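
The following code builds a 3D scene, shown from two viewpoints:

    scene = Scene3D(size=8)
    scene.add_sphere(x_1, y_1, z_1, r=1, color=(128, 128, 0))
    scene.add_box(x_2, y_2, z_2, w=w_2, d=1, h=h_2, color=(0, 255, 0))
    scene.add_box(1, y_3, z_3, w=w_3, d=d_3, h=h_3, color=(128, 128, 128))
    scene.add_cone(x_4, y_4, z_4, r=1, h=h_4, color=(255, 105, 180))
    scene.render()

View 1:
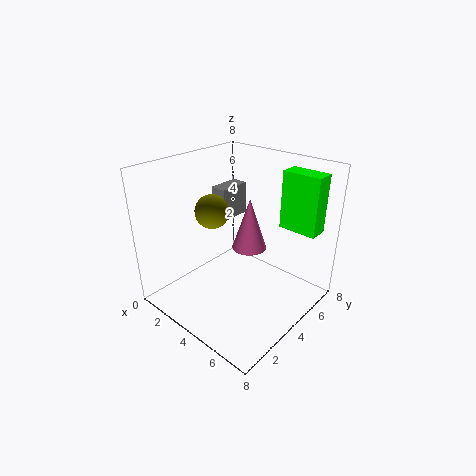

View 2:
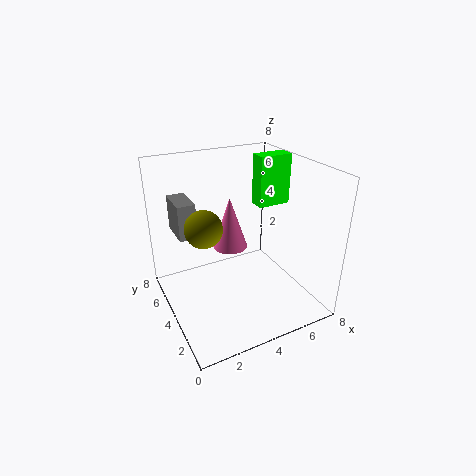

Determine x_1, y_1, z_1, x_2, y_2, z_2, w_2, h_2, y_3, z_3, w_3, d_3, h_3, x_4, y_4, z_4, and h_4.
x_1 = 2; y_1 = 4; z_1 = 5; x_2 = 6; y_2 = 5; z_2 = 5; w_2 = 2; h_2 = 3; y_3 = 5; z_3 = 4; w_3 = 1; d_3 = 2; h_3 = 2; x_4 = 4; y_4 = 5; z_4 = 3; h_4 = 3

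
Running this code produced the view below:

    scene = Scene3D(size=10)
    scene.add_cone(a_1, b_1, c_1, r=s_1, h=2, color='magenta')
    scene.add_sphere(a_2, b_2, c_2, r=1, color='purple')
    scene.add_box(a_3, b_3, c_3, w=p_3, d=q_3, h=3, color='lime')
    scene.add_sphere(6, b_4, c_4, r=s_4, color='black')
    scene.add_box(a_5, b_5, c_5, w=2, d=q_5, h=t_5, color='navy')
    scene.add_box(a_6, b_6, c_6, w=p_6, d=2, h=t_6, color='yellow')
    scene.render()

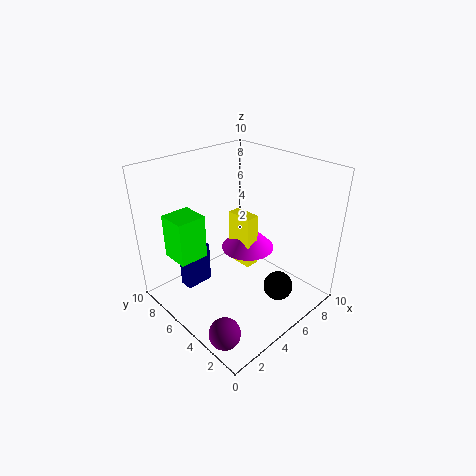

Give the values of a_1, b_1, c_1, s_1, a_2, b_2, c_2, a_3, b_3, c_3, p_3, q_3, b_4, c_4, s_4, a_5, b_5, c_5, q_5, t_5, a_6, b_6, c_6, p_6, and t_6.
a_1 = 7; b_1 = 6; c_1 = 3; s_1 = 2; a_2 = 1; b_2 = 2; c_2 = 1; a_3 = 1; b_3 = 6; c_3 = 4; p_3 = 2; q_3 = 2; b_4 = 2; c_4 = 2; s_4 = 1; a_5 = 2; b_5 = 7; c_5 = 1; q_5 = 1; t_5 = 3; a_6 = 6; b_6 = 5; c_6 = 2; p_6 = 1; t_6 = 4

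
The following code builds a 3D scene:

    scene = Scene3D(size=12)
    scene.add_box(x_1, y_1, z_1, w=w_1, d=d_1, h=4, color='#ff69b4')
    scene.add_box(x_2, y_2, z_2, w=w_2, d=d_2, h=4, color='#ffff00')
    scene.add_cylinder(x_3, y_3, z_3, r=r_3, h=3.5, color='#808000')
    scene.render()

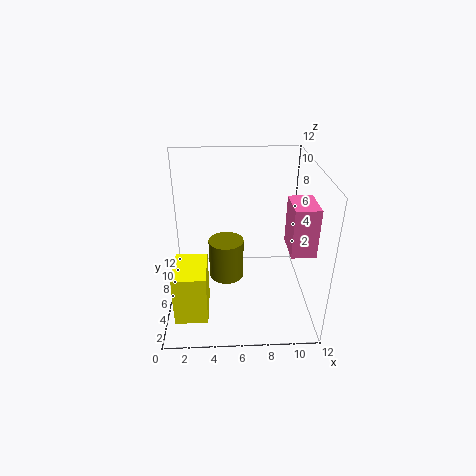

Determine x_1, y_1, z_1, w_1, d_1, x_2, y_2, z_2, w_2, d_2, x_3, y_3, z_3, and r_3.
x_1 = 10; y_1 = 3.5; z_1 = 5.5; w_1 = 2; d_1 = 3; x_2 = 1; y_2 = 1; z_2 = 1.5; w_2 = 2.5; d_2 = 3.5; x_3 = 5; y_3 = 6.5; z_3 = 2; r_3 = 1.5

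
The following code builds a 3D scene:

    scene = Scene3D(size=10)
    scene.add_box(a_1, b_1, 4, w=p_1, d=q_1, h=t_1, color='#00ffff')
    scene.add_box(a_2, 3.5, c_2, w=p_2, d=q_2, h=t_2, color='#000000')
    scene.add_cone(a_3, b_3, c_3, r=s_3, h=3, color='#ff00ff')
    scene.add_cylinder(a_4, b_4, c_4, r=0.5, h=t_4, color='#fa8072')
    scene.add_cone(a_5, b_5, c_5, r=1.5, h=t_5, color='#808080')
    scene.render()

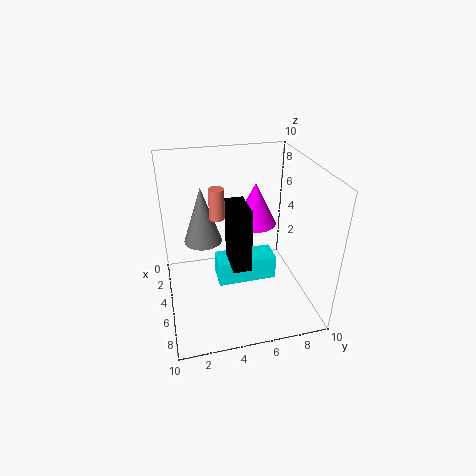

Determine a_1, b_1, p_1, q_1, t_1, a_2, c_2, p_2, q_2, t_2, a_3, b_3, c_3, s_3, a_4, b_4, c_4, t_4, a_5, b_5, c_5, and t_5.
a_1 = 7, b_1 = 3, p_1 = 1.5, q_1 = 3.5, t_1 = 1.5, a_2 = 8, c_2 = 6, p_2 = 2, q_2 = 1, t_2 = 3.5, a_3 = 4, b_3 = 6.5, c_3 = 5.5, s_3 = 1.5, a_4 = 5.5, b_4 = 3.5, c_4 = 7, t_4 = 2, a_5 = 1.5, b_5 = 3, c_5 = 3, t_5 = 4.5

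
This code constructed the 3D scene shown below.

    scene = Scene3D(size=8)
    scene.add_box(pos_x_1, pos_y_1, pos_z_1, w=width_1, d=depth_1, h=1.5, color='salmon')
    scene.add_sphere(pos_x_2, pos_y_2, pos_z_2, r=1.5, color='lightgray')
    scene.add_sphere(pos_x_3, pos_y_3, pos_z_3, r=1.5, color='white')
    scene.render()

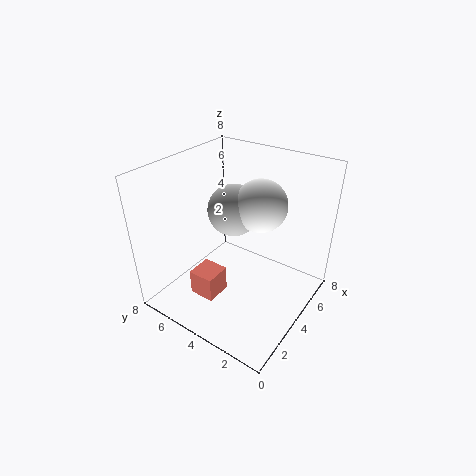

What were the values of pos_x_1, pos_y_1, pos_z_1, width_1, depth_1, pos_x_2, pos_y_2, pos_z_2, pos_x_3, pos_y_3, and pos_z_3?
pos_x_1 = 2; pos_y_1 = 4.5; pos_z_1 = 0.5; width_1 = 1.5; depth_1 = 1.5; pos_x_2 = 5; pos_y_2 = 5; pos_z_2 = 5; pos_x_3 = 5.5; pos_y_3 = 3.5; pos_z_3 = 5.5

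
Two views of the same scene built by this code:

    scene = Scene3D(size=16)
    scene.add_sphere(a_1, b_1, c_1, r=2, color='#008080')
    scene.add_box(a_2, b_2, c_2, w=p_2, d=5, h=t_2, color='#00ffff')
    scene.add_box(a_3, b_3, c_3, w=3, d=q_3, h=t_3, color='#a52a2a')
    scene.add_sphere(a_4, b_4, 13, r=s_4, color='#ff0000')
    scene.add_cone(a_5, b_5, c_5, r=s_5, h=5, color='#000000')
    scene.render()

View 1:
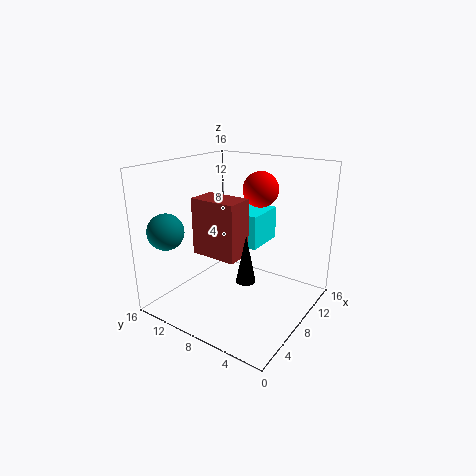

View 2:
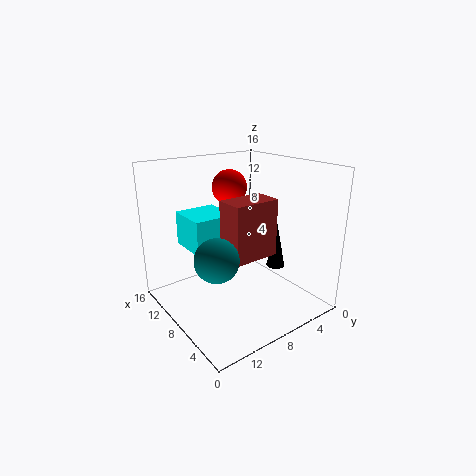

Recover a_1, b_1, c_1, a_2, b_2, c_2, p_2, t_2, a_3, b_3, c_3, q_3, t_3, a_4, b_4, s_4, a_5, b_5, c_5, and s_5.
a_1 = 3
b_1 = 14
c_1 = 9
a_2 = 10
b_2 = 7
c_2 = 6
p_2 = 5
t_2 = 4
a_3 = 4
b_3 = 6
c_3 = 7
q_3 = 5
t_3 = 6
a_4 = 11
b_4 = 7
s_4 = 2
a_5 = 5
b_5 = 5
c_5 = 5
s_5 = 1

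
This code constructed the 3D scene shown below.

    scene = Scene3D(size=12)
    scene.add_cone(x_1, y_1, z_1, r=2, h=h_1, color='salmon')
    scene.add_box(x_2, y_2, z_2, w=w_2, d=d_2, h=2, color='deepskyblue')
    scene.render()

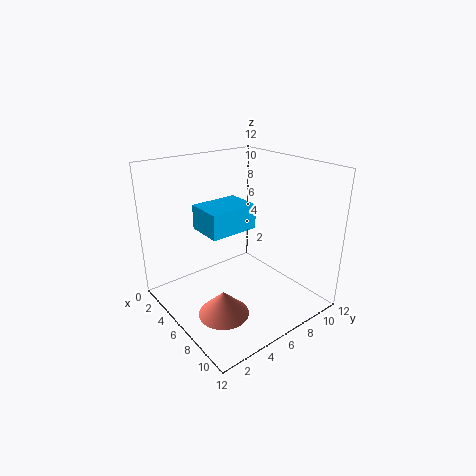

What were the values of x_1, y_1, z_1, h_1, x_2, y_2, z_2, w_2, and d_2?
x_1 = 8, y_1 = 3, z_1 = 1, h_1 = 2, x_2 = 4, y_2 = 3, z_2 = 7, w_2 = 3, d_2 = 4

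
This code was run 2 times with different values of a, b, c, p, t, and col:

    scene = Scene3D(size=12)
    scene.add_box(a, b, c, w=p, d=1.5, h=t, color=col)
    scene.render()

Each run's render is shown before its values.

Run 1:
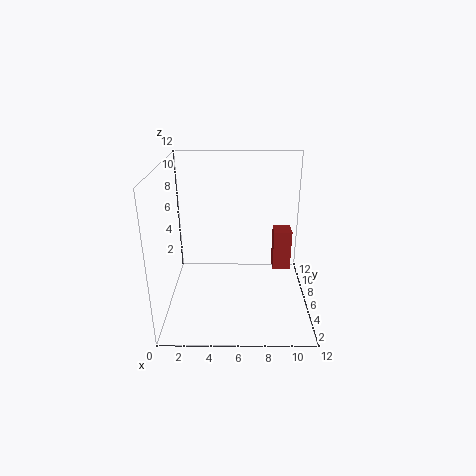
a = 9, b = 6, c = 3, p = 1.5, t = 3.5, col = 'brown'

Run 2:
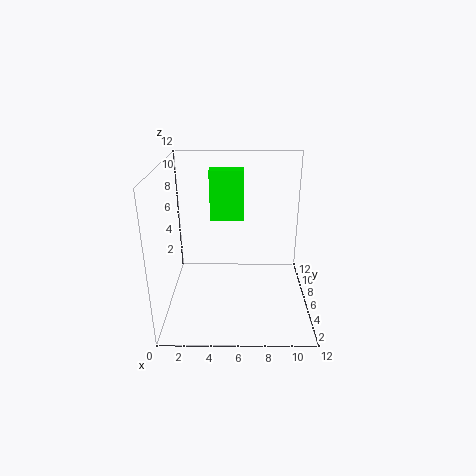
a = 3.5, b = 8.5, c = 6.5, p = 3, t = 4.5, col = 'lime'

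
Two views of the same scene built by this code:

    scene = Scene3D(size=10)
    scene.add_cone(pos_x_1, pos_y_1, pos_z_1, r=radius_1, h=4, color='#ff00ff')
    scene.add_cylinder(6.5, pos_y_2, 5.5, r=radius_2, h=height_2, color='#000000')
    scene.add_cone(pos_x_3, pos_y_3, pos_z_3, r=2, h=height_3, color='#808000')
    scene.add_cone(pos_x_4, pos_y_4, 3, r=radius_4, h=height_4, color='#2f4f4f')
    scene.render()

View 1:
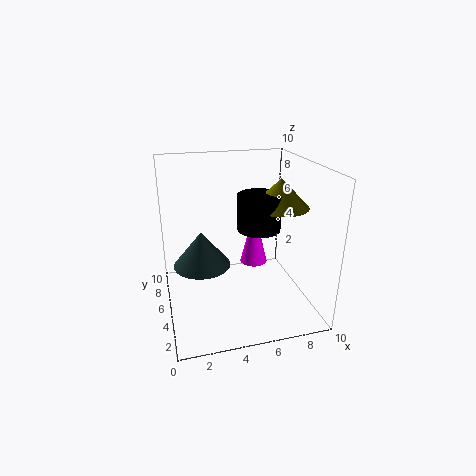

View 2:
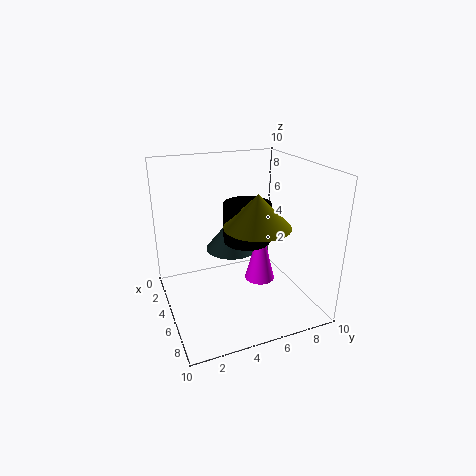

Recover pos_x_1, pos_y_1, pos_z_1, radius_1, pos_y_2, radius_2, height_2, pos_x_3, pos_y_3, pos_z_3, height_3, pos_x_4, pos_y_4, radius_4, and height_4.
pos_x_1 = 6.5, pos_y_1 = 6, pos_z_1 = 2.5, radius_1 = 1, pos_y_2 = 5, radius_2 = 1.5, height_2 = 2.5, pos_x_3 = 8, pos_y_3 = 5, pos_z_3 = 7, height_3 = 2, pos_x_4 = 2.5, pos_y_4 = 5.5, radius_4 = 2, height_4 = 2.5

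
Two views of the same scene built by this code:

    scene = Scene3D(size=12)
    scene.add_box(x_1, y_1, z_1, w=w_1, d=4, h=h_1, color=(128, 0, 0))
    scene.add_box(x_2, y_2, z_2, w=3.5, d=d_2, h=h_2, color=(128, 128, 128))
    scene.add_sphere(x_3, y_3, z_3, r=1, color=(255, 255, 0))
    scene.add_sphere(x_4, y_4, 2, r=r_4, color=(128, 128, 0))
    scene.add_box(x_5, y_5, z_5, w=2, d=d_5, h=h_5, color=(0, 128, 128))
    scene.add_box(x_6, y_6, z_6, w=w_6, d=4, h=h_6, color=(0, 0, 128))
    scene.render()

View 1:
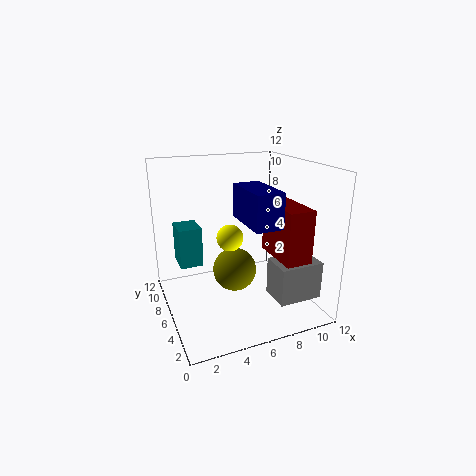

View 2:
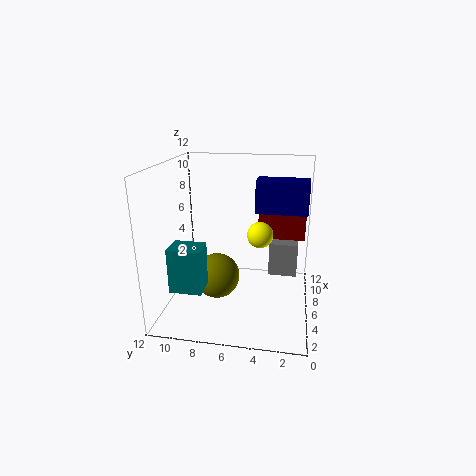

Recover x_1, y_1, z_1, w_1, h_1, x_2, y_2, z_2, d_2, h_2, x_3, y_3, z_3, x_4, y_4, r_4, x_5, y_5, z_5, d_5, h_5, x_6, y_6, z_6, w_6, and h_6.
x_1 = 7.5
y_1 = 0.5
z_1 = 5.5
w_1 = 2
h_1 = 4
x_2 = 7.5
y_2 = 1
z_2 = 2
d_2 = 2.5
h_2 = 3
x_3 = 4.5
y_3 = 4
z_3 = 7
x_4 = 6.5
y_4 = 8
r_4 = 2
x_5 = 1.5
y_5 = 8
z_5 = 3
d_5 = 2.5
h_5 = 3.5
x_6 = 5
y_6 = 0.5
z_6 = 8.5
w_6 = 2
h_6 = 2.5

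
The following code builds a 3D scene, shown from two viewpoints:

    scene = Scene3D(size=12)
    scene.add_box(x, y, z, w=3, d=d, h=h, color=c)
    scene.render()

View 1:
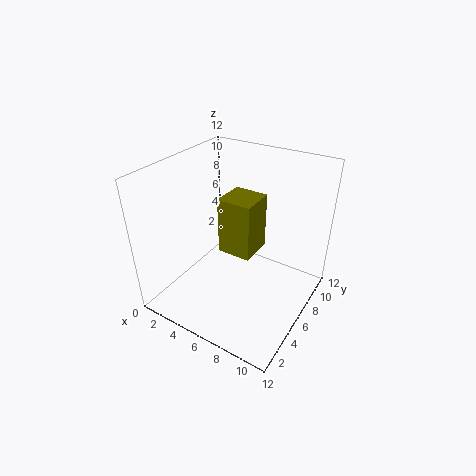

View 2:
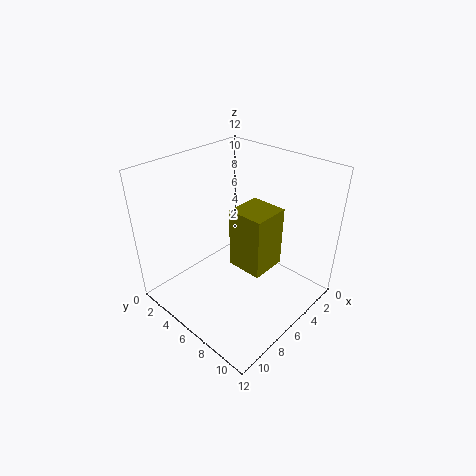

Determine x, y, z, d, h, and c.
x = 4, y = 6, z = 4, d = 3, h = 5, c = 'olive'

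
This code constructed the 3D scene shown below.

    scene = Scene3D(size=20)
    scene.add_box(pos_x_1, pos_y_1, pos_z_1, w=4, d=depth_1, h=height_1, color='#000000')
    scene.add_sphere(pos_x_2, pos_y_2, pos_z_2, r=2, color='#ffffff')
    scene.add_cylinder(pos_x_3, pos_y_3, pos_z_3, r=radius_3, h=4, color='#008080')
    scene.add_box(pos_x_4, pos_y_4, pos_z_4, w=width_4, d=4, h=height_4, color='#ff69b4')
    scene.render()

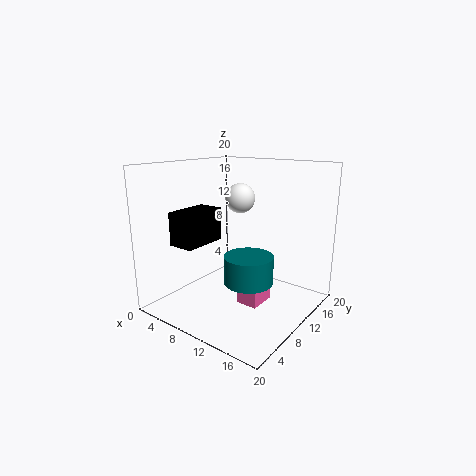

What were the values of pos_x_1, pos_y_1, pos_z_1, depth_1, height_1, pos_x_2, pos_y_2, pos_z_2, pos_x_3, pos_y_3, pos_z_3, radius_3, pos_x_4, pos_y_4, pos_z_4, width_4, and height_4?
pos_x_1 = 0.5; pos_y_1 = 6; pos_z_1 = 8; depth_1 = 7; height_1 = 5; pos_x_2 = 10; pos_y_2 = 10.5; pos_z_2 = 15.5; pos_x_3 = 11.5; pos_y_3 = 10.5; pos_z_3 = 3.5; radius_3 = 3.5; pos_x_4 = 11; pos_y_4 = 8.5; pos_z_4 = 1; width_4 = 3; height_4 = 3.5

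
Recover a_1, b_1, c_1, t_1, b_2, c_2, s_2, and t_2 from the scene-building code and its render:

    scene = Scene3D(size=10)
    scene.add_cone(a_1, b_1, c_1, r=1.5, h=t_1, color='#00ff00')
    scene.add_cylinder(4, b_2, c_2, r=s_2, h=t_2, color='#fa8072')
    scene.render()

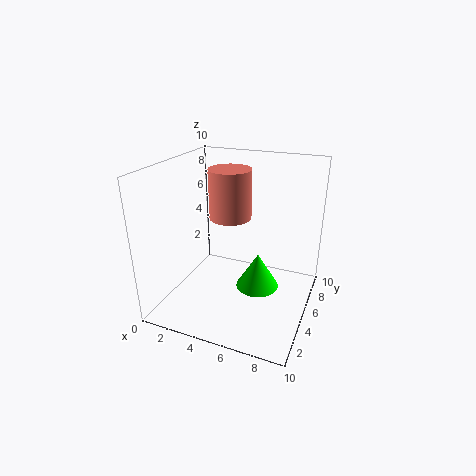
a_1 = 6.5
b_1 = 5
c_1 = 1.5
t_1 = 2.5
b_2 = 6
c_2 = 6
s_2 = 1.5
t_2 = 3.5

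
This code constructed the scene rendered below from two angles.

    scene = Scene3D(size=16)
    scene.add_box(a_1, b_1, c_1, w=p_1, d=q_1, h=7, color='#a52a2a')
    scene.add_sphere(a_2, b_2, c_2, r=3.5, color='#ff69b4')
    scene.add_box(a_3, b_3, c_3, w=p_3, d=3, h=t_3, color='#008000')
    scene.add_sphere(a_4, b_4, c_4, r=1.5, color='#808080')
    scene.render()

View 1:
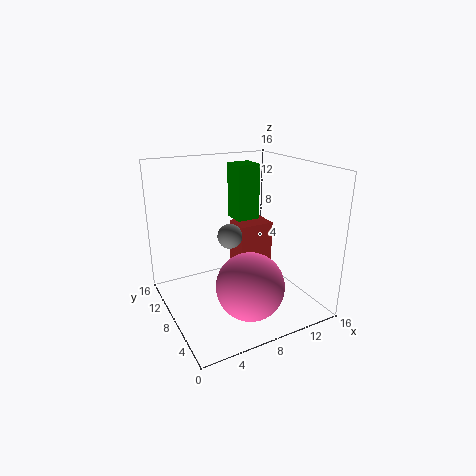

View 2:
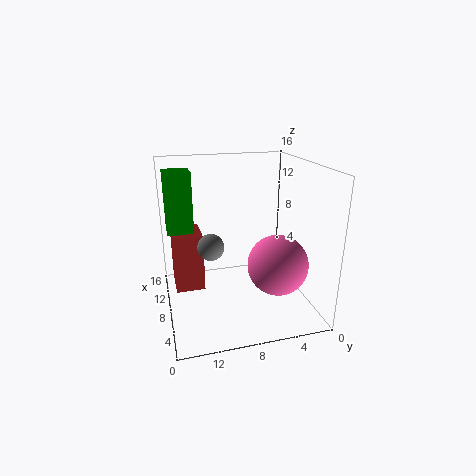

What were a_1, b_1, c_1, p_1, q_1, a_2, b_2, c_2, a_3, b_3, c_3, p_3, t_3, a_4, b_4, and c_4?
a_1 = 10.5, b_1 = 11.5, c_1 = 0.5, p_1 = 4.5, q_1 = 3.5, a_2 = 7, b_2 = 3.5, c_2 = 4.5, a_3 = 10.5, b_3 = 12.5, c_3 = 8, p_3 = 3, t_3 = 7, a_4 = 8.5, b_4 = 11, c_4 = 7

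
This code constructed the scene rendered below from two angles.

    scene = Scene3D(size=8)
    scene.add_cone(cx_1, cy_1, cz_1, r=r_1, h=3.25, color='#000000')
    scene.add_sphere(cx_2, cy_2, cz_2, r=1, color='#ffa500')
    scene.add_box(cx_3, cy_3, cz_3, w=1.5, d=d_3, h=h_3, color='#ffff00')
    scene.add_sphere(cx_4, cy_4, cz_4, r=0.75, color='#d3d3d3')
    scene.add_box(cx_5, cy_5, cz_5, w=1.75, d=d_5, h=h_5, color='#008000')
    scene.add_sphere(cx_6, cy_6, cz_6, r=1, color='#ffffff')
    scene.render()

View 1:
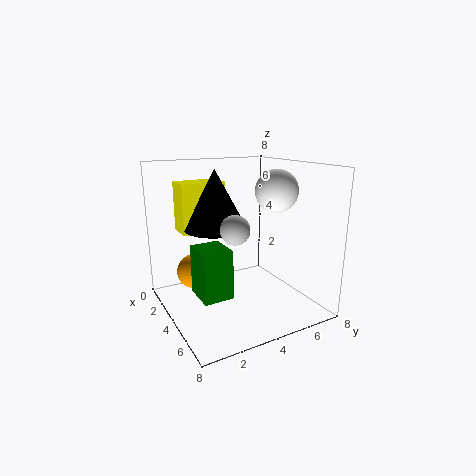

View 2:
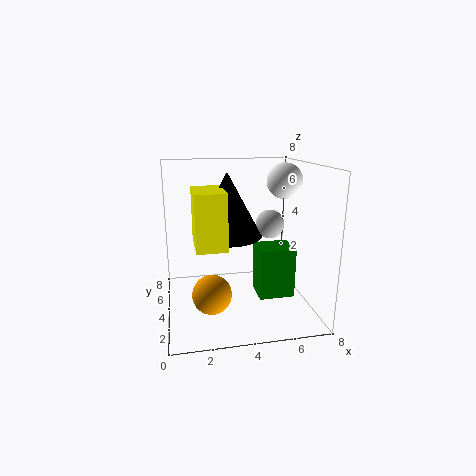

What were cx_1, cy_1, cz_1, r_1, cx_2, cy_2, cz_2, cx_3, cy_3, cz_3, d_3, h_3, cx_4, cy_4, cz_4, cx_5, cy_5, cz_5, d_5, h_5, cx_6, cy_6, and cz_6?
cx_1 = 3.25
cy_1 = 3
cz_1 = 4.5
r_1 = 1.75
cx_2 = 2.25
cy_2 = 2
cz_2 = 1.75
cx_3 = 1.5
cy_3 = 1.25
cz_3 = 4.25
d_3 = 2.5
h_3 = 2.75
cx_4 = 5.5
cy_4 = 3
cz_4 = 5
cx_5 = 4.5
cy_5 = 1
cz_5 = 1.75
d_5 = 1.5
h_5 = 2.5
cx_6 = 6.75
cy_6 = 4.5
cz_6 = 7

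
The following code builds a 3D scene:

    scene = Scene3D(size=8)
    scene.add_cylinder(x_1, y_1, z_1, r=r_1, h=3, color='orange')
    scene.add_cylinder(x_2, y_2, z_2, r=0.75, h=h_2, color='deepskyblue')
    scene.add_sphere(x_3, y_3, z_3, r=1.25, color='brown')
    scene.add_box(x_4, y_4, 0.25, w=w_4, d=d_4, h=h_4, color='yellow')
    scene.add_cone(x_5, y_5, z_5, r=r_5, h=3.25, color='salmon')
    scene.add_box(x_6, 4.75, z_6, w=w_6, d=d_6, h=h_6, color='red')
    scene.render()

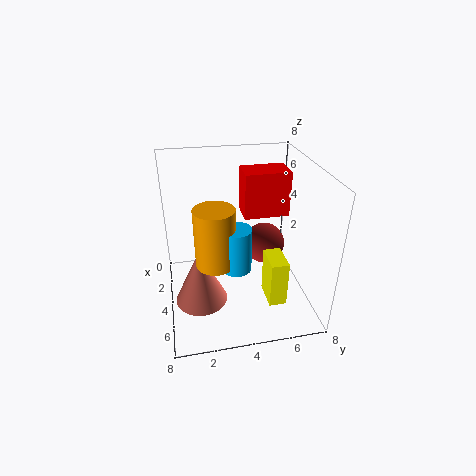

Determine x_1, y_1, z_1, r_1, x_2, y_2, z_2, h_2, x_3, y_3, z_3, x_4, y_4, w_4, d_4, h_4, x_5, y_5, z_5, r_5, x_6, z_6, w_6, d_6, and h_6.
x_1 = 5.75, y_1 = 2.5, z_1 = 3.75, r_1 = 1, x_2 = 6, y_2 = 3.5, z_2 = 3.5, h_2 = 2.25, x_3 = 2.5, y_3 = 6, z_3 = 2.5, x_4 = 4, y_4 = 5.5, w_4 = 1.75, d_4 = 1, h_4 = 2.75, x_5 = 4.25, y_5 = 1.75, z_5 = 0.25, r_5 = 1.5, x_6 = 0.75, z_6 = 4.25, w_6 = 1.75, d_6 = 2.75, h_6 = 2.75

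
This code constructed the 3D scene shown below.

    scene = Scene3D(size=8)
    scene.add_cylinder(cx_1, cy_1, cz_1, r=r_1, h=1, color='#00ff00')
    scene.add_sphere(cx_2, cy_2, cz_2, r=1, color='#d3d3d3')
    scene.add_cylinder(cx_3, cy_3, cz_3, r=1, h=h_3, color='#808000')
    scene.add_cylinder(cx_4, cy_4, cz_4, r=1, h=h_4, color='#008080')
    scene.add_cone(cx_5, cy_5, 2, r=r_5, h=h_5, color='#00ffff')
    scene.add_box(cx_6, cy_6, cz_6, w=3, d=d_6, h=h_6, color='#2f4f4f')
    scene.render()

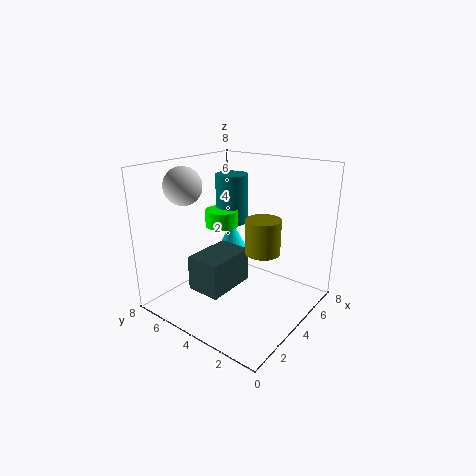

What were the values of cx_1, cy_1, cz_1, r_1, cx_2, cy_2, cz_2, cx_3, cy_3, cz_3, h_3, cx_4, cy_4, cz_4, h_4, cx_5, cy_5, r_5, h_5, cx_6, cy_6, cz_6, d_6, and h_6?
cx_1 = 5, cy_1 = 6, cz_1 = 4, r_1 = 1, cx_2 = 2, cy_2 = 6, cz_2 = 7, cx_3 = 5, cy_3 = 3, cz_3 = 3, h_3 = 2, cx_4 = 6, cy_4 = 6, cz_4 = 4, h_4 = 3, cx_5 = 6, cy_5 = 6, r_5 = 1, h_5 = 2, cx_6 = 2, cy_6 = 4, cz_6 = 1, d_6 = 2, h_6 = 2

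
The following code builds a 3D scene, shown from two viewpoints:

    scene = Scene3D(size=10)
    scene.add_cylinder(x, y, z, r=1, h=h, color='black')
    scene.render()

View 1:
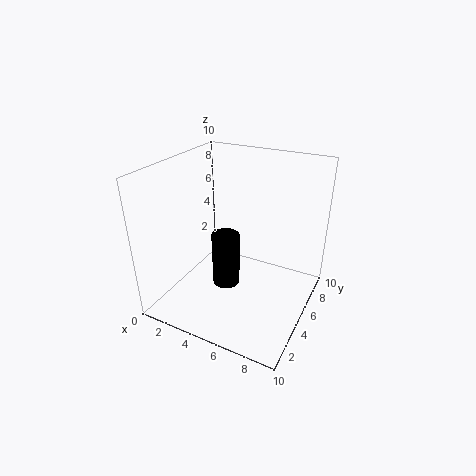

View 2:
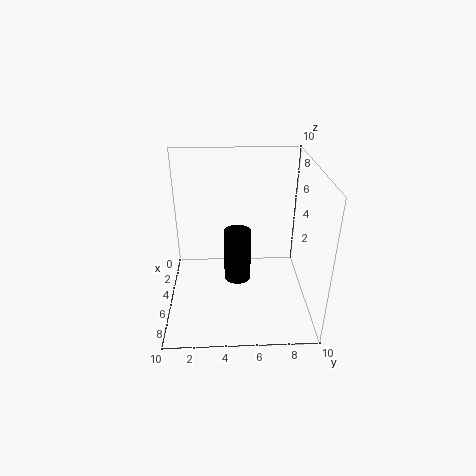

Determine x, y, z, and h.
x = 4, y = 5, z = 1, h = 4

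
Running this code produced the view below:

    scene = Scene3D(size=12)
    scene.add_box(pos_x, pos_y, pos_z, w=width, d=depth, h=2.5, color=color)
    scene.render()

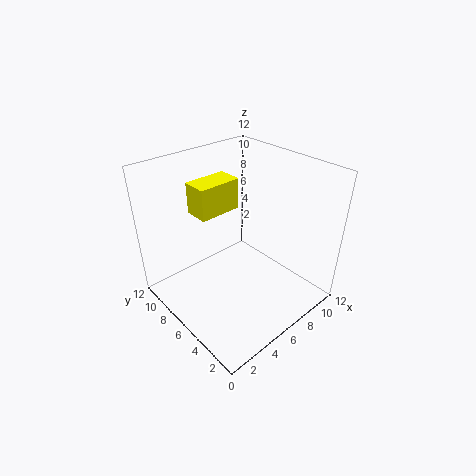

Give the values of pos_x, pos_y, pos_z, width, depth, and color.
pos_x = 3
pos_y = 6.5
pos_z = 8.5
width = 3.5
depth = 2
color = 'yellow'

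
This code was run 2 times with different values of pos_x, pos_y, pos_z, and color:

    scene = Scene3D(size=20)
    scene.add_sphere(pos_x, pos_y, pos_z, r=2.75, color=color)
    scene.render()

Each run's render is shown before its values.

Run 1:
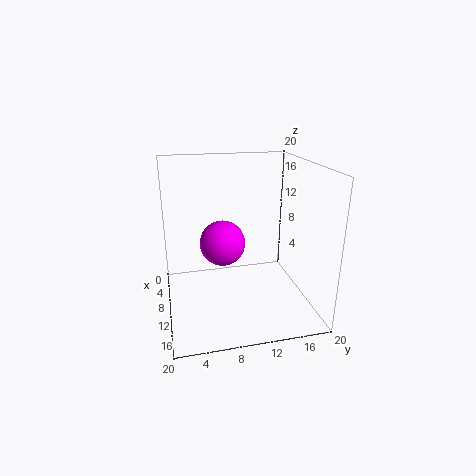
pos_x = 14.5; pos_y = 7; pos_z = 11.5; color = 'magenta'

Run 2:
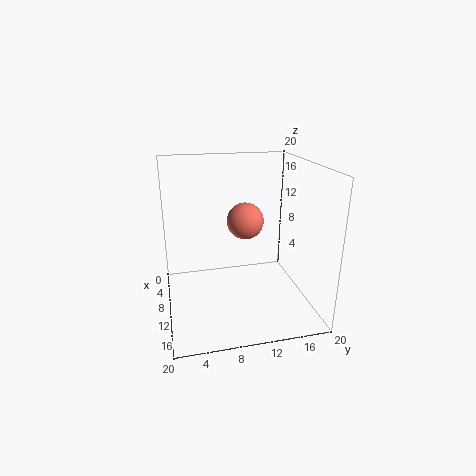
pos_x = 6.25; pos_y = 12; pos_z = 11; color = 'salmon'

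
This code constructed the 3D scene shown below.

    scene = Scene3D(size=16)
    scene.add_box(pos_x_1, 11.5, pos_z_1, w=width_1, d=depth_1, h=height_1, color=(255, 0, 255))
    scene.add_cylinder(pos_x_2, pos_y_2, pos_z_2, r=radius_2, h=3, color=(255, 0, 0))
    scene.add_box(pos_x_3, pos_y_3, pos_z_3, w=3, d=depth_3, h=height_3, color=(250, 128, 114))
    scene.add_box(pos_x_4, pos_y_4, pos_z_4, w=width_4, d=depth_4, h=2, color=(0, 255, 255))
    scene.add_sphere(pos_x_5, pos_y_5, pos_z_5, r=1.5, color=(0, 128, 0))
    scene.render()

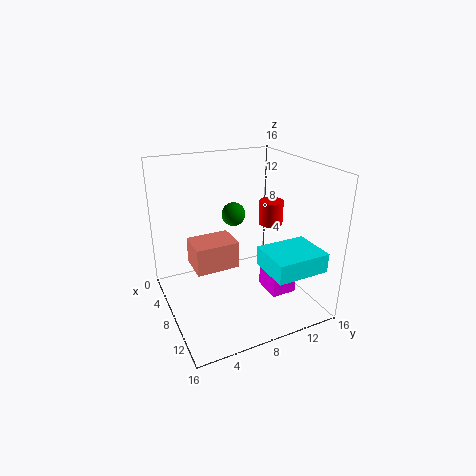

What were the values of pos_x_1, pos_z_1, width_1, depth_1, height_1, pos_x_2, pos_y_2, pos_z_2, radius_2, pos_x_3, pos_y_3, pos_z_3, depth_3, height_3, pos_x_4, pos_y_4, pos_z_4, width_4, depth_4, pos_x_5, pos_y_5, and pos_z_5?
pos_x_1 = 7
pos_z_1 = 0.5
width_1 = 3.5
depth_1 = 3
height_1 = 3
pos_x_2 = 5
pos_y_2 = 14
pos_z_2 = 7.5
radius_2 = 1.5
pos_x_3 = 10.5
pos_y_3 = 1.5
pos_z_3 = 8
depth_3 = 4
height_3 = 2.5
pos_x_4 = 11.5
pos_y_4 = 8.5
pos_z_4 = 6.5
width_4 = 4.5
depth_4 = 5.5
pos_x_5 = 2.5
pos_y_5 = 10
pos_z_5 = 8.5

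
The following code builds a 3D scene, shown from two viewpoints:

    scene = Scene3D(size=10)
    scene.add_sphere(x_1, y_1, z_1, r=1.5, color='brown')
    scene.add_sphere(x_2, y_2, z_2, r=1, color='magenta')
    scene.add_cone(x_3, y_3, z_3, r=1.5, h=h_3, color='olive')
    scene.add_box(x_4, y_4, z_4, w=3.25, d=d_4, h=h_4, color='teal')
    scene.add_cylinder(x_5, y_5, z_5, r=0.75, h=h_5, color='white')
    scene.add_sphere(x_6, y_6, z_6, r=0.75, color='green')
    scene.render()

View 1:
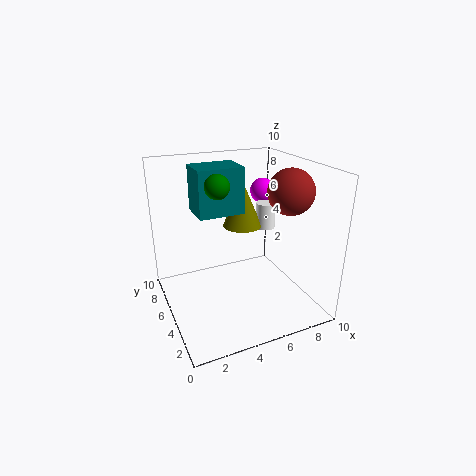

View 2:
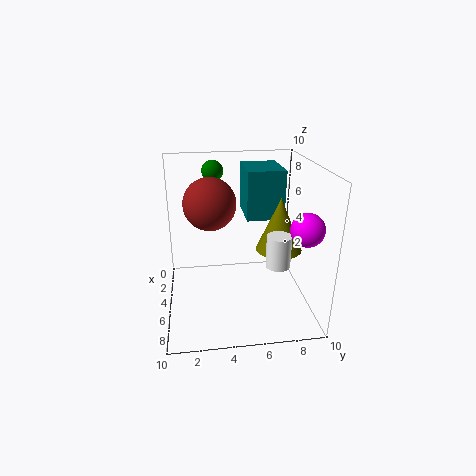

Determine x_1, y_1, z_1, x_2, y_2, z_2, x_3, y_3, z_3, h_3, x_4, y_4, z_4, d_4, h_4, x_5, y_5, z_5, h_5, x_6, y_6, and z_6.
x_1 = 7.75
y_1 = 3
z_1 = 8.5
x_2 = 8.75
y_2 = 8.5
z_2 = 7
x_3 = 6.5
y_3 = 7.5
z_3 = 4.75
h_3 = 3.5
x_4 = 2.5
y_4 = 5.5
z_4 = 6.5
d_4 = 2.5
h_4 = 3.25
x_5 = 8.25
y_5 = 7
z_5 = 4.5
h_5 = 2
x_6 = 3
y_6 = 3.5
z_6 = 9.25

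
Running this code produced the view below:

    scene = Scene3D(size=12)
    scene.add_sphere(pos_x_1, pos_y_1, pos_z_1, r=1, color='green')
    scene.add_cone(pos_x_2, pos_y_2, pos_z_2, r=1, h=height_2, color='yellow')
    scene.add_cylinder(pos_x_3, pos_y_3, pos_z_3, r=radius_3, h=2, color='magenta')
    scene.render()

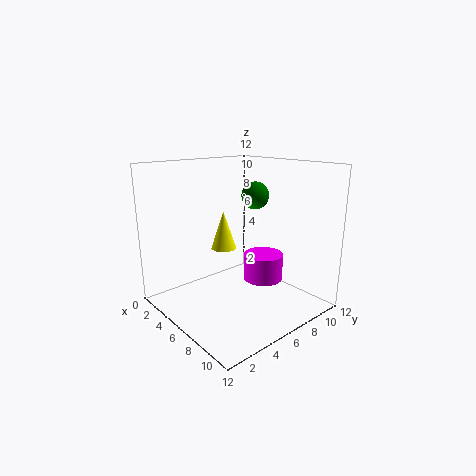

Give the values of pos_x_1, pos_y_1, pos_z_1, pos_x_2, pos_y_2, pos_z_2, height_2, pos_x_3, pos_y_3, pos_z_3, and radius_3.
pos_x_1 = 8.5
pos_y_1 = 5.5
pos_z_1 = 10
pos_x_2 = 6
pos_y_2 = 4.5
pos_z_2 = 5.5
height_2 = 3
pos_x_3 = 9
pos_y_3 = 6
pos_z_3 = 3.5
radius_3 = 1.5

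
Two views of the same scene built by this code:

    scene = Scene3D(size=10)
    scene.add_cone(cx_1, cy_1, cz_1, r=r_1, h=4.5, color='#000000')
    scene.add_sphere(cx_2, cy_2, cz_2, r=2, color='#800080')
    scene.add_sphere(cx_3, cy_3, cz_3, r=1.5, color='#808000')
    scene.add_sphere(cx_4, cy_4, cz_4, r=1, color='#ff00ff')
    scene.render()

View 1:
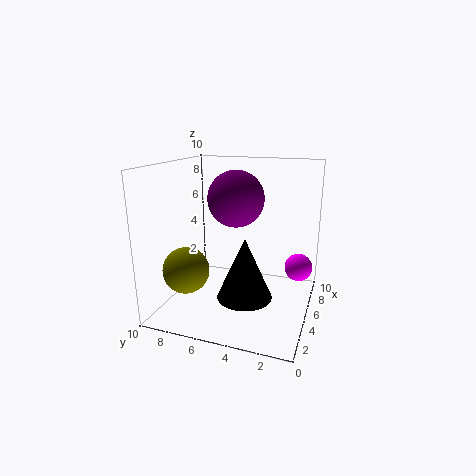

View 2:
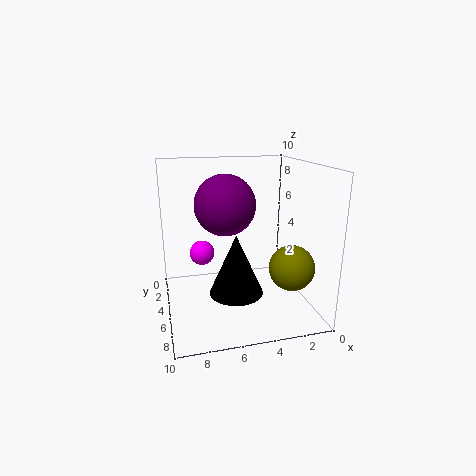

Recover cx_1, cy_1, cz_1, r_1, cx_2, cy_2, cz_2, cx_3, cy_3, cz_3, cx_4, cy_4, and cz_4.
cx_1 = 5; cy_1 = 4.5; cz_1 = 0.5; r_1 = 2; cx_2 = 6; cy_2 = 5.5; cz_2 = 7.5; cx_3 = 2; cy_3 = 7.5; cz_3 = 3.5; cx_4 = 7; cy_4 = 1; cz_4 = 2.5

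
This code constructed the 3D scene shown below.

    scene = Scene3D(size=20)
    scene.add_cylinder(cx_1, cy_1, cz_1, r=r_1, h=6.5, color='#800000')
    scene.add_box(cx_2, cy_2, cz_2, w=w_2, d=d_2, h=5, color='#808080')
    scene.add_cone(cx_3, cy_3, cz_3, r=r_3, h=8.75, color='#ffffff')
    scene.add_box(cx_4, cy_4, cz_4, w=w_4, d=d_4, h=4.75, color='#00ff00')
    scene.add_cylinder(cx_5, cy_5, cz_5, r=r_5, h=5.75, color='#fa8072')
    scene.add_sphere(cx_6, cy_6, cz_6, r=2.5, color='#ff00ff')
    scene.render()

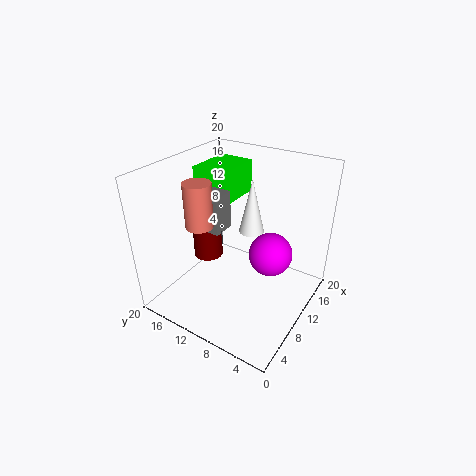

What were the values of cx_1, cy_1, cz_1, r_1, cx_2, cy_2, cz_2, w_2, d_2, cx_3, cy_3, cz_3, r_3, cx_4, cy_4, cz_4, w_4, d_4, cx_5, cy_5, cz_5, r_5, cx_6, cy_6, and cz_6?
cx_1 = 11.75
cy_1 = 16.75
cz_1 = 4
r_1 = 2.25
cx_2 = 6
cy_2 = 10.5
cz_2 = 12.25
w_2 = 3
d_2 = 4.75
cx_3 = 16.75
cy_3 = 11.75
cz_3 = 7.25
r_3 = 2
cx_4 = 10.25
cy_4 = 12.25
cz_4 = 14
w_4 = 7
d_4 = 5.25
cx_5 = 5
cy_5 = 12.5
cz_5 = 13.5
r_5 = 1.75
cx_6 = 6
cy_6 = 3
cz_6 = 12.25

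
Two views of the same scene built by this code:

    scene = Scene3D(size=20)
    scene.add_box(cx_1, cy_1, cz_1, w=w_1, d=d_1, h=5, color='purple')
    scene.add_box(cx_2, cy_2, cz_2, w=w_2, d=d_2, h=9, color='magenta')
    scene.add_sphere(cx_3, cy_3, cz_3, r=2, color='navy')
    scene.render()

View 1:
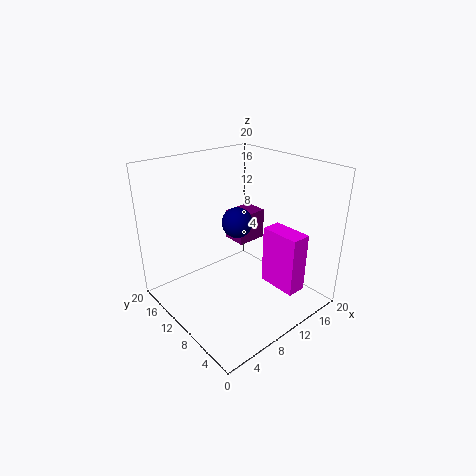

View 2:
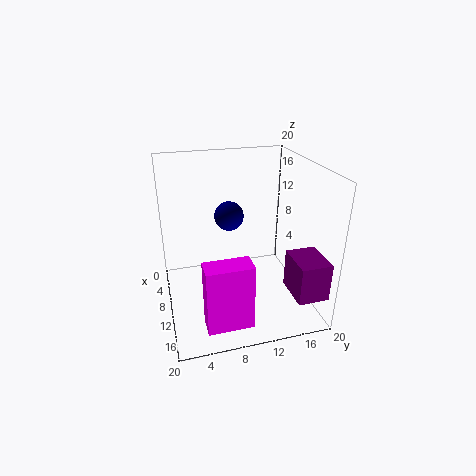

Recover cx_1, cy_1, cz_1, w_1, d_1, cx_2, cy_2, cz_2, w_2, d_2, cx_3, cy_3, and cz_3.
cx_1 = 15
cy_1 = 15
cz_1 = 5
w_1 = 5
d_1 = 4
cx_2 = 15
cy_2 = 4
cz_2 = 1
w_2 = 3
d_2 = 6
cx_3 = 9
cy_3 = 9
cz_3 = 13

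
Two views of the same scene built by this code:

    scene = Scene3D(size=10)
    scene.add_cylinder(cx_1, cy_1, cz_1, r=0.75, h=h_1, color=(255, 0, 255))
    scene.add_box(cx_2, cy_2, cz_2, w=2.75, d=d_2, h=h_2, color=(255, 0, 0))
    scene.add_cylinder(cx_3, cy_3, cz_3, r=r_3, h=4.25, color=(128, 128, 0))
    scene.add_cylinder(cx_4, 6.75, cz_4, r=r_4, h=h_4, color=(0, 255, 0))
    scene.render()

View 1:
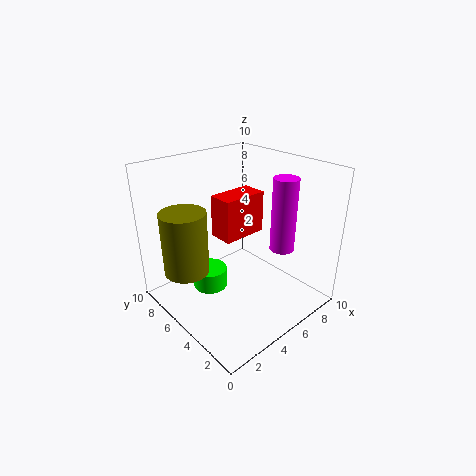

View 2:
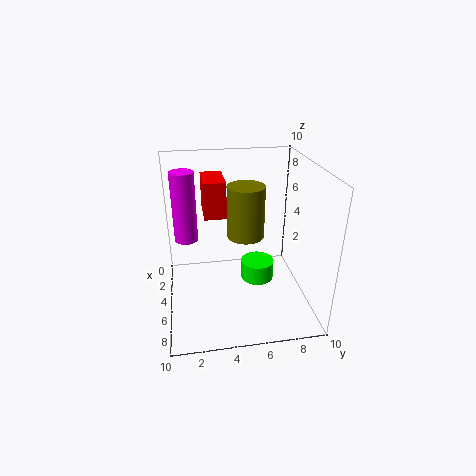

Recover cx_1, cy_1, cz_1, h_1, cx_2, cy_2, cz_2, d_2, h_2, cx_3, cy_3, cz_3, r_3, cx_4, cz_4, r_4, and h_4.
cx_1 = 5.5, cy_1 = 1.5, cz_1 = 5.5, h_1 = 4.5, cx_2 = 2.25, cy_2 = 2.75, cz_2 = 6.5, d_2 = 1.5, h_2 = 2.5, cx_3 = 1.5, cy_3 = 6.25, cz_3 = 3.25, r_3 = 1.5, cx_4 = 3.75, cz_4 = 0.75, r_4 = 1.25, h_4 = 1.5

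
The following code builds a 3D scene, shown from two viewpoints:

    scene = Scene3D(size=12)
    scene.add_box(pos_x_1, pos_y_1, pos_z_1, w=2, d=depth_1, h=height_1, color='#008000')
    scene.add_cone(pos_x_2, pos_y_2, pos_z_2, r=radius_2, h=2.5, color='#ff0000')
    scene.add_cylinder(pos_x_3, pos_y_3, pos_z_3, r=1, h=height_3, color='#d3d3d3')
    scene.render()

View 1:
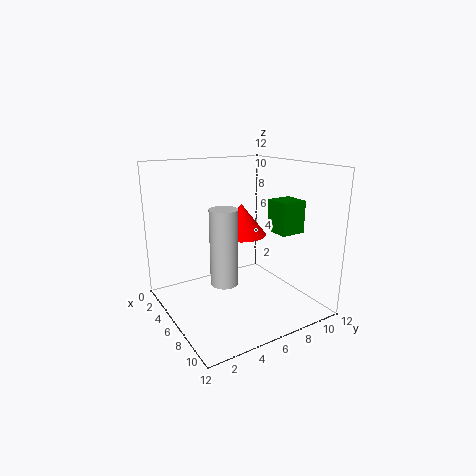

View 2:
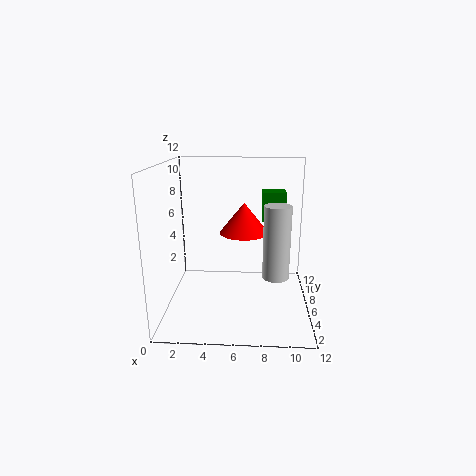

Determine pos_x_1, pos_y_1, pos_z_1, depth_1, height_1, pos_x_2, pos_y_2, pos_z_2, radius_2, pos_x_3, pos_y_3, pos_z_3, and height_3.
pos_x_1 = 8; pos_y_1 = 7.5; pos_z_1 = 7; depth_1 = 2; height_1 = 2.5; pos_x_2 = 6.5; pos_y_2 = 6; pos_z_2 = 6.5; radius_2 = 2; pos_x_3 = 9; pos_y_3 = 3; pos_z_3 = 4; height_3 = 5.5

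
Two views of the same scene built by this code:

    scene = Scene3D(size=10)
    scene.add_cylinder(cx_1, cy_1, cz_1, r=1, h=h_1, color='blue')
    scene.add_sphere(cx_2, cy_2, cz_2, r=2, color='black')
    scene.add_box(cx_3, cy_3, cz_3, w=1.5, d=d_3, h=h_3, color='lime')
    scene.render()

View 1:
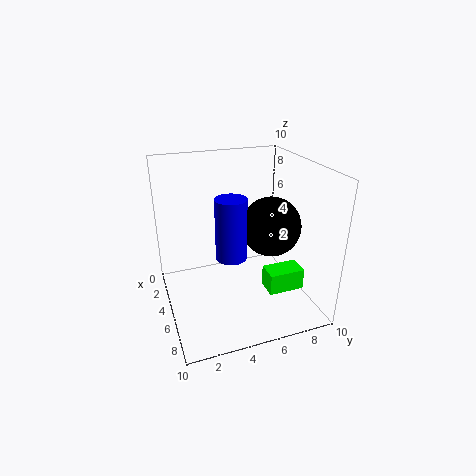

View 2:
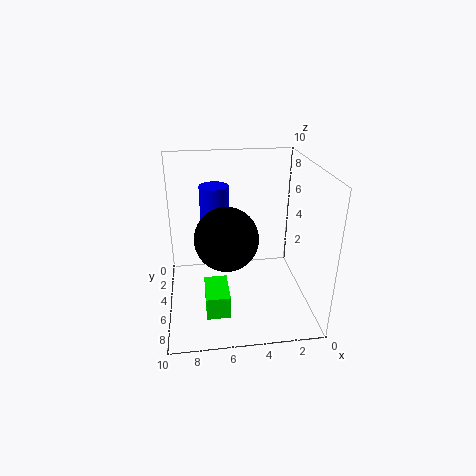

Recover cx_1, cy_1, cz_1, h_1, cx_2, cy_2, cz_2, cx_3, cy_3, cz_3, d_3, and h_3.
cx_1 = 6.5
cy_1 = 4
cz_1 = 4.5
h_1 = 4
cx_2 = 6
cy_2 = 7
cz_2 = 6
cx_3 = 6
cy_3 = 6.5
cz_3 = 1.5
d_3 = 2.5
h_3 = 1.5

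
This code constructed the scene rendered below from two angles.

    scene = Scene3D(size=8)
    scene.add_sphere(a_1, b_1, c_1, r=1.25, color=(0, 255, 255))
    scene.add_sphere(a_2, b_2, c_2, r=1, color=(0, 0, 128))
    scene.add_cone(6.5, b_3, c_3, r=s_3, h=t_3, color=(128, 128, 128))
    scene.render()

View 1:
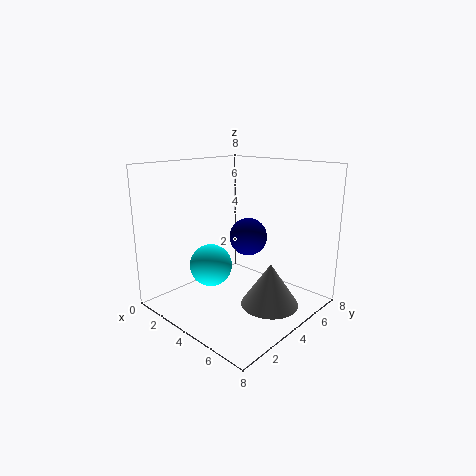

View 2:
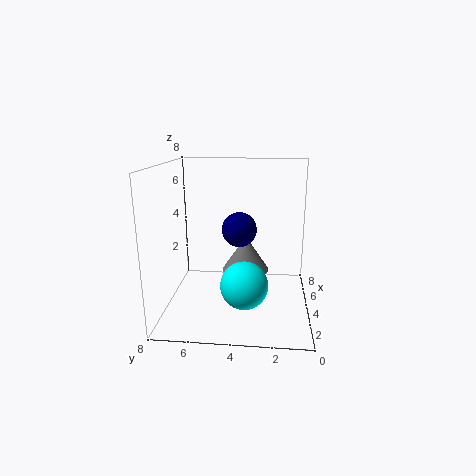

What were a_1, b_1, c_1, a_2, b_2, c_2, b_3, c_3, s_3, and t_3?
a_1 = 2.25
b_1 = 3.5
c_1 = 2
a_2 = 4.75
b_2 = 4
c_2 = 4.25
b_3 = 3.75
c_3 = 1
s_3 = 1.5
t_3 = 2.25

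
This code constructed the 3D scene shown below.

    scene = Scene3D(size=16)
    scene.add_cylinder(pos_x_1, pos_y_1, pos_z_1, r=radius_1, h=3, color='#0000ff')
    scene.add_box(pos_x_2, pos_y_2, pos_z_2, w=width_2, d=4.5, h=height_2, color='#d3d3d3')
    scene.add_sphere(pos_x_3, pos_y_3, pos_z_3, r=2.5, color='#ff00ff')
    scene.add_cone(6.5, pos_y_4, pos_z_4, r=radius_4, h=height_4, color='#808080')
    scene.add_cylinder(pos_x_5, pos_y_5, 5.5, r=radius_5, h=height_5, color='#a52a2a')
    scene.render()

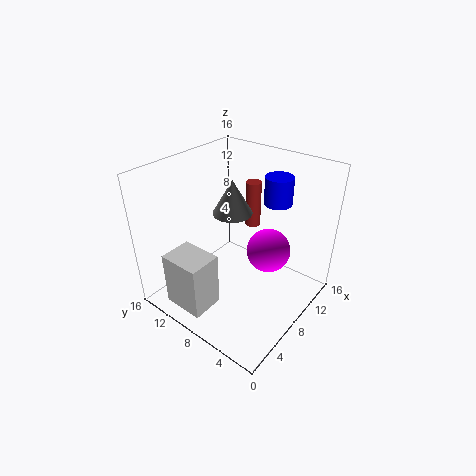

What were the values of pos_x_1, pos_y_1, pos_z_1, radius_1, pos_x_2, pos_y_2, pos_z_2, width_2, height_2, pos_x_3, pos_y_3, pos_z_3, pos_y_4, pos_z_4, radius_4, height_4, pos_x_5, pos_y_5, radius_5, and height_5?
pos_x_1 = 11; pos_y_1 = 5; pos_z_1 = 12; radius_1 = 1.5; pos_x_2 = 0.5; pos_y_2 = 7.5; pos_z_2 = 2; width_2 = 3.5; height_2 = 6; pos_x_3 = 10.5; pos_y_3 = 5.5; pos_z_3 = 6; pos_y_4 = 7.5; pos_z_4 = 12; radius_4 = 2; height_4 = 3.5; pos_x_5 = 15; pos_y_5 = 11; radius_5 = 1; height_5 = 6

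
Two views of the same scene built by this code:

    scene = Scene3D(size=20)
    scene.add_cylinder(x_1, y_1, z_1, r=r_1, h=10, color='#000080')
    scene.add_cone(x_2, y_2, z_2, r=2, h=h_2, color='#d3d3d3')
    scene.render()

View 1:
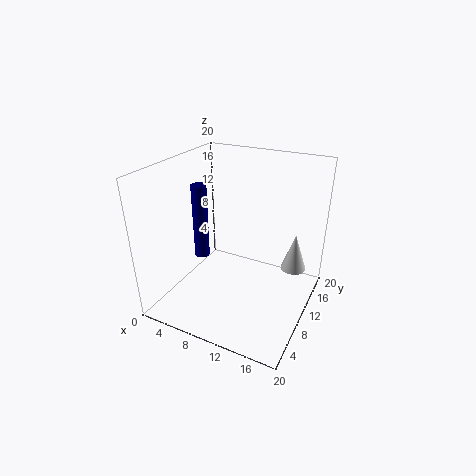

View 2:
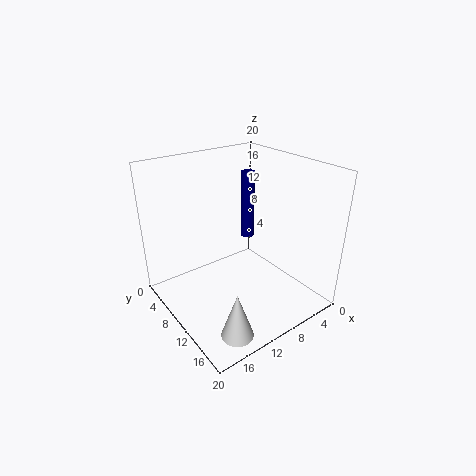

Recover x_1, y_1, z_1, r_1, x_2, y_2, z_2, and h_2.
x_1 = 6
y_1 = 7
z_1 = 8
r_1 = 1
x_2 = 16
y_2 = 18
z_2 = 2
h_2 = 6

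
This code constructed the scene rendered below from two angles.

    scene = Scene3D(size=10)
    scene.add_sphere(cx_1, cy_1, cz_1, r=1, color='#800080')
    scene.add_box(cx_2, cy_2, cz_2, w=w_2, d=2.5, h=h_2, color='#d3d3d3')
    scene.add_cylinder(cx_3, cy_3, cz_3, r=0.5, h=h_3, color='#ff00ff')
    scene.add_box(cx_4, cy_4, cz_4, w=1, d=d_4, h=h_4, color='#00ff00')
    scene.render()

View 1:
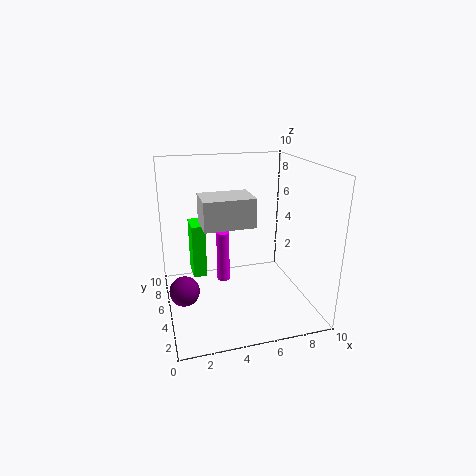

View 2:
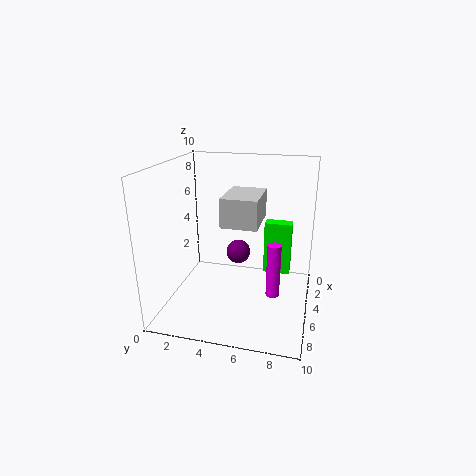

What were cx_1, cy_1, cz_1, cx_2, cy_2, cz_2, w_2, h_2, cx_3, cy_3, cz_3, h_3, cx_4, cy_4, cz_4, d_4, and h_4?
cx_1 = 1
cy_1 = 4
cz_1 = 2
cx_2 = 2.5
cy_2 = 4
cz_2 = 6
w_2 = 3.5
h_2 = 2
cx_3 = 4.5
cy_3 = 7.5
cz_3 = 0.5
h_3 = 4
cx_4 = 2
cy_4 = 6.5
cz_4 = 1.5
d_4 = 2
h_4 = 4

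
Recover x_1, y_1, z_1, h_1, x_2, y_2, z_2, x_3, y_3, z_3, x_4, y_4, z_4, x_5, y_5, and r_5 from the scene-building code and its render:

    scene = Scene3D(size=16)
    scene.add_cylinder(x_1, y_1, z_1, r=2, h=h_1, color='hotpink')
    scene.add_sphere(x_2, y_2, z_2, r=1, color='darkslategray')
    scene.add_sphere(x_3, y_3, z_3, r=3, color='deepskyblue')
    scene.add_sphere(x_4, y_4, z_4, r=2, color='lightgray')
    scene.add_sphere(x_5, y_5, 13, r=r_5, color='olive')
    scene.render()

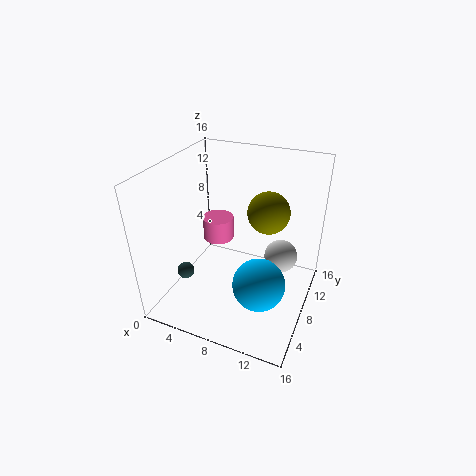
x_1 = 3, y_1 = 13, z_1 = 4, h_1 = 3, x_2 = 2, y_2 = 6, z_2 = 3, x_3 = 11, y_3 = 7, z_3 = 3, x_4 = 12, y_4 = 12, z_4 = 4, x_5 = 12, y_5 = 6, r_5 = 2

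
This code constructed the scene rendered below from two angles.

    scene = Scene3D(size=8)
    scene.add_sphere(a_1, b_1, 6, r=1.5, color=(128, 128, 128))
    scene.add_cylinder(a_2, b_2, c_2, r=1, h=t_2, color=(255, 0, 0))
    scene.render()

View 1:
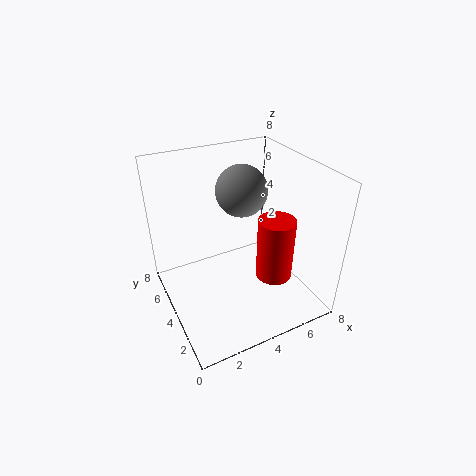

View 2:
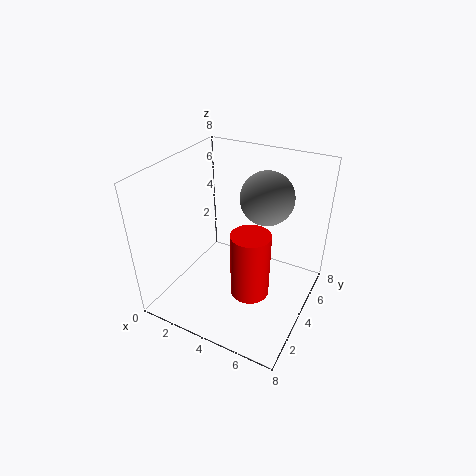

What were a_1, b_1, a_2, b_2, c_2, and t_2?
a_1 = 5; b_1 = 5.5; a_2 = 5.5; b_2 = 2.5; c_2 = 2; t_2 = 3.5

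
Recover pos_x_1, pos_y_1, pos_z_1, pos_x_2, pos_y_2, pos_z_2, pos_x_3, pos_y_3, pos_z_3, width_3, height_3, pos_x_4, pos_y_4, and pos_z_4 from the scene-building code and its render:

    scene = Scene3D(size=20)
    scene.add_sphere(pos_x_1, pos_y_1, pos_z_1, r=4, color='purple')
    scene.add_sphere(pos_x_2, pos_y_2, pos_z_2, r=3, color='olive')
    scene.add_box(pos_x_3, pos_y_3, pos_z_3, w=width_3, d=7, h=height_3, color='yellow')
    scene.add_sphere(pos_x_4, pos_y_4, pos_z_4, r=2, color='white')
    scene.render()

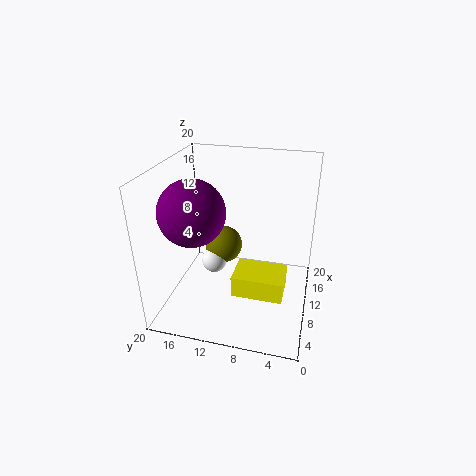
pos_x_1 = 4; pos_y_1 = 14; pos_z_1 = 16; pos_x_2 = 16; pos_y_2 = 14; pos_z_2 = 5; pos_x_3 = 6; pos_y_3 = 3; pos_z_3 = 3; width_3 = 5; height_3 = 3; pos_x_4 = 14; pos_y_4 = 15; pos_z_4 = 3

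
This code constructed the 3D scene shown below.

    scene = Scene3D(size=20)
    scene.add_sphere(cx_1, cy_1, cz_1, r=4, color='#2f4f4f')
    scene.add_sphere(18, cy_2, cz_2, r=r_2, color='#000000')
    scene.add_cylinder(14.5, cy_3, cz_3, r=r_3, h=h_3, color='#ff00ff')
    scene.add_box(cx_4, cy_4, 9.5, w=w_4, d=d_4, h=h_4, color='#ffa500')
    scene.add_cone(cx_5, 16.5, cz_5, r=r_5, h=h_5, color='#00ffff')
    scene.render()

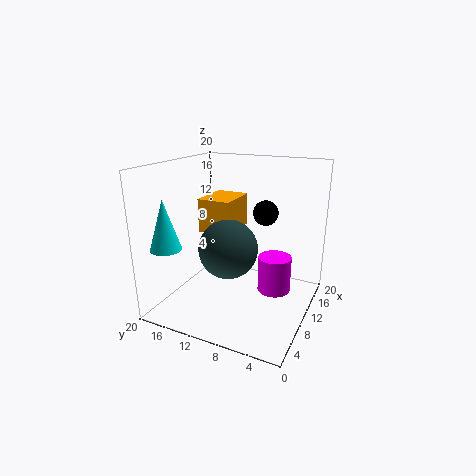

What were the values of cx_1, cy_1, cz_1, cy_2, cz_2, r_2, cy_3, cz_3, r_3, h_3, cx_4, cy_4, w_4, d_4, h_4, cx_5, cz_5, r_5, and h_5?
cx_1 = 8
cy_1 = 10.5
cz_1 = 9
cy_2 = 9
cz_2 = 11.5
r_2 = 2
cy_3 = 6
cz_3 = 0.5
r_3 = 2.5
h_3 = 5.5
cx_4 = 11
cy_4 = 12
w_4 = 6.5
d_4 = 5
h_4 = 5
cx_5 = 2.5
cz_5 = 10
r_5 = 2
h_5 = 6.5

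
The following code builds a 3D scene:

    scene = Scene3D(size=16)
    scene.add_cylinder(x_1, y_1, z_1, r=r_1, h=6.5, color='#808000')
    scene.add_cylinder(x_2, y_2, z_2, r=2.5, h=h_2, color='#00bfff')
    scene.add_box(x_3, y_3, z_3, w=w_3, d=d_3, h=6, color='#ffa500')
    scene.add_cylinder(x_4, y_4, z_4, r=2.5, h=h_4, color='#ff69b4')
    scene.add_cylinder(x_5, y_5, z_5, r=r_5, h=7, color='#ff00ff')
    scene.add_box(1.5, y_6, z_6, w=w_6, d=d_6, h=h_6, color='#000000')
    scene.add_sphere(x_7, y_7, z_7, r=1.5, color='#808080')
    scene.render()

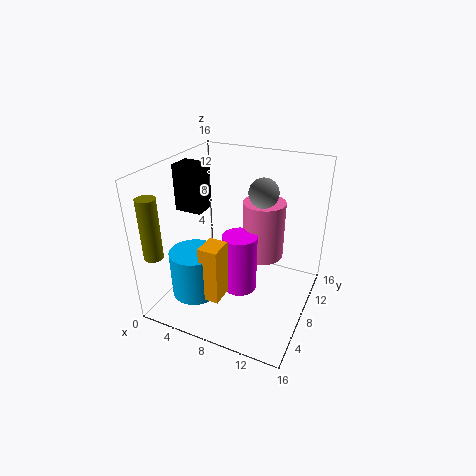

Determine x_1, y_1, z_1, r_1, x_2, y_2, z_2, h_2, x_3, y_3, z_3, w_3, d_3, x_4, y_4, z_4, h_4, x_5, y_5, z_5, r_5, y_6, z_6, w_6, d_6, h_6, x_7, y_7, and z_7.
x_1 = 1.5
y_1 = 1.5
z_1 = 7.5
r_1 = 1
x_2 = 5
y_2 = 3.5
z_2 = 3
h_2 = 5
x_3 = 6.5
y_3 = 2
z_3 = 3.5
w_3 = 2
d_3 = 2.5
x_4 = 9.5
y_4 = 12
z_4 = 4
h_4 = 7
x_5 = 8
y_5 = 8.5
z_5 = 1
r_5 = 2
y_6 = 6
z_6 = 11
w_6 = 3
d_6 = 2.5
h_6 = 5
x_7 = 11
y_7 = 7.5
z_7 = 14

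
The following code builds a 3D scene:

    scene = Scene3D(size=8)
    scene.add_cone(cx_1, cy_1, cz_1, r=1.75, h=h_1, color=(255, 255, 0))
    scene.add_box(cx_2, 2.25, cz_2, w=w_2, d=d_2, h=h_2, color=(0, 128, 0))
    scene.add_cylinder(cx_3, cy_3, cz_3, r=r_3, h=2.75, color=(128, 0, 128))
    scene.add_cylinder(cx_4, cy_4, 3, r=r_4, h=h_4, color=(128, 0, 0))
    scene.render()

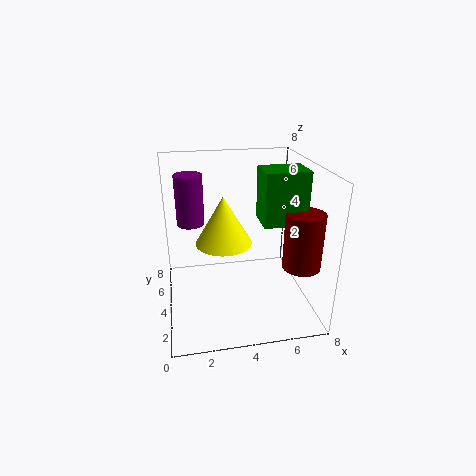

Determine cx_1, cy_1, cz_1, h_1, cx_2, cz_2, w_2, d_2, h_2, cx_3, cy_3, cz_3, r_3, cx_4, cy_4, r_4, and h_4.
cx_1 = 3.5, cy_1 = 6, cz_1 = 2.75, h_1 = 3, cx_2 = 5, cz_2 = 5.25, w_2 = 2.25, d_2 = 1.75, h_2 = 2.75, cx_3 = 1.5, cy_3 = 4.75, cz_3 = 4.75, r_3 = 0.75, cx_4 = 7, cy_4 = 2, r_4 = 1, h_4 = 3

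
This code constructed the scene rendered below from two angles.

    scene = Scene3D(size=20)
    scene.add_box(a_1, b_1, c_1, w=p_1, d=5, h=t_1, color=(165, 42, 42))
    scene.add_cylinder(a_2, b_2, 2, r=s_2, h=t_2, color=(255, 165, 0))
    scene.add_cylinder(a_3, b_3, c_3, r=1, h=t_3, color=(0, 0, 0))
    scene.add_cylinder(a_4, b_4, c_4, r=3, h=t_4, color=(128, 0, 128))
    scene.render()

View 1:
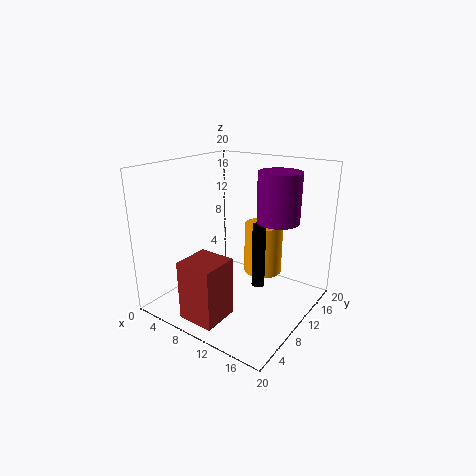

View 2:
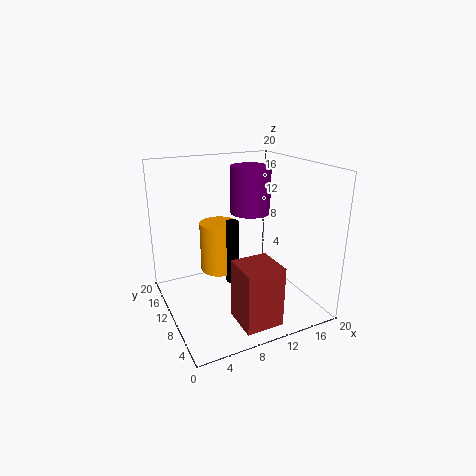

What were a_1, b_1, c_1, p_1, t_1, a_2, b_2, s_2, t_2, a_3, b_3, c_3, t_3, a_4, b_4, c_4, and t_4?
a_1 = 7, b_1 = 1, c_1 = 1, p_1 = 5, t_1 = 8, a_2 = 10, b_2 = 17, s_2 = 3, t_2 = 8, a_3 = 11, b_3 = 14, c_3 = 1, t_3 = 10, a_4 = 14, b_4 = 14, c_4 = 12, t_4 = 7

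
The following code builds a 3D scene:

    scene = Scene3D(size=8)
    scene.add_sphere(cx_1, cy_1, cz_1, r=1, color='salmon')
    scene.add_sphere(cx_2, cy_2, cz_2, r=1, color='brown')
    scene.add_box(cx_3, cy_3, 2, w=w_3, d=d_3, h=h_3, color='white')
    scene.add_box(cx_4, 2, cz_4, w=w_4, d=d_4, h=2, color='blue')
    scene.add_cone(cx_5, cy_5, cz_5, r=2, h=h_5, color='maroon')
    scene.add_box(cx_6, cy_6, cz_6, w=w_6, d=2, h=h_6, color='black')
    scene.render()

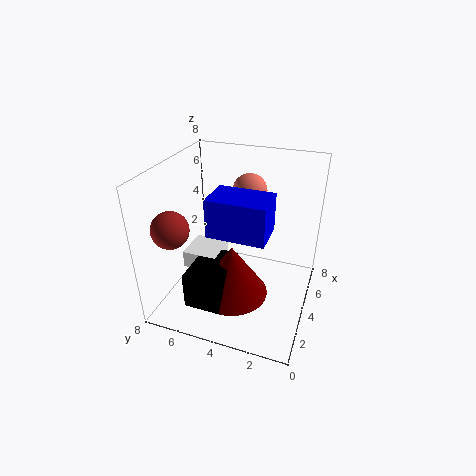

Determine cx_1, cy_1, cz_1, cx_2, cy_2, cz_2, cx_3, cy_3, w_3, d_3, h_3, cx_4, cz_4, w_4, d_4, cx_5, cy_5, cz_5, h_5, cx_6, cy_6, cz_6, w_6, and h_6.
cx_1 = 6
cy_1 = 4
cz_1 = 6
cx_2 = 2
cy_2 = 7
cz_2 = 5
cx_3 = 3
cy_3 = 5
w_3 = 2
d_3 = 2
h_3 = 1
cx_4 = 2
cz_4 = 5
w_4 = 2
d_4 = 3
cx_5 = 3
cy_5 = 4
cz_5 = 1
h_5 = 3
cx_6 = 1
cy_6 = 4
cz_6 = 1
w_6 = 3
h_6 = 2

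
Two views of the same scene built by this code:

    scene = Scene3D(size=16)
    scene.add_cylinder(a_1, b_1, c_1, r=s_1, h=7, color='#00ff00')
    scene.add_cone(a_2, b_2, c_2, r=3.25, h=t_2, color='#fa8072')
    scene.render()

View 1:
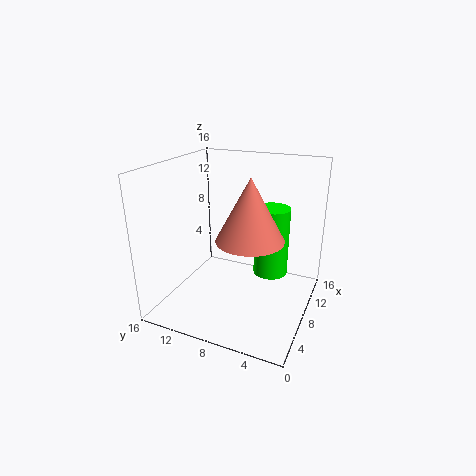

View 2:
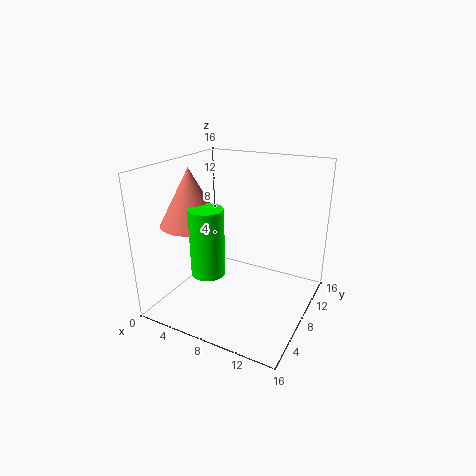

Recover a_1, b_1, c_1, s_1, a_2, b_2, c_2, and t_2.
a_1 = 6.75
b_1 = 3.75
c_1 = 5.5
s_1 = 1.75
a_2 = 4
b_2 = 5
c_2 = 10
t_2 = 6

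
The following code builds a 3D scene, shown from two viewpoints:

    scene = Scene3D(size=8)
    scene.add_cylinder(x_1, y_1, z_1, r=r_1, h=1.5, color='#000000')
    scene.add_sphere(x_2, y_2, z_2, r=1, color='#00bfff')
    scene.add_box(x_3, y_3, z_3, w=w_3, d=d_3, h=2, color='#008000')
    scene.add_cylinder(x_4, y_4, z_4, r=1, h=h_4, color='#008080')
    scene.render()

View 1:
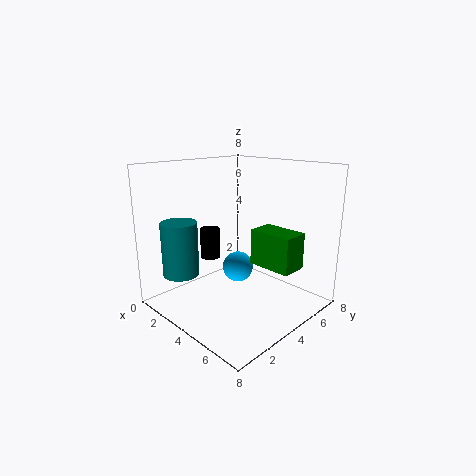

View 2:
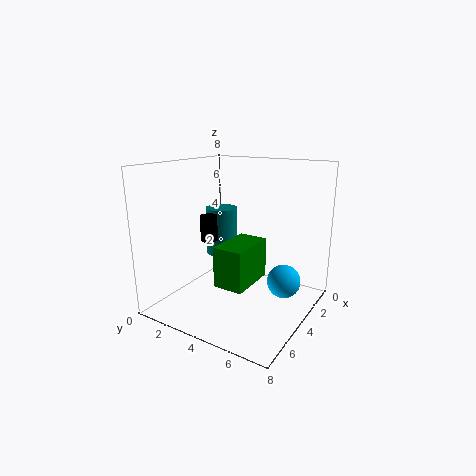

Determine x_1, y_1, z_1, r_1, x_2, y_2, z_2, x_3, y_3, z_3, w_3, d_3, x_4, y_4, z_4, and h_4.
x_1 = 4; y_1 = 2; z_1 = 3.5; r_1 = 0.5; x_2 = 2; y_2 = 6; z_2 = 1; x_3 = 4.5; y_3 = 4.5; z_3 = 2.5; w_3 = 2.5; d_3 = 1.5; x_4 = 2; y_4 = 1.5; z_4 = 2; h_4 = 3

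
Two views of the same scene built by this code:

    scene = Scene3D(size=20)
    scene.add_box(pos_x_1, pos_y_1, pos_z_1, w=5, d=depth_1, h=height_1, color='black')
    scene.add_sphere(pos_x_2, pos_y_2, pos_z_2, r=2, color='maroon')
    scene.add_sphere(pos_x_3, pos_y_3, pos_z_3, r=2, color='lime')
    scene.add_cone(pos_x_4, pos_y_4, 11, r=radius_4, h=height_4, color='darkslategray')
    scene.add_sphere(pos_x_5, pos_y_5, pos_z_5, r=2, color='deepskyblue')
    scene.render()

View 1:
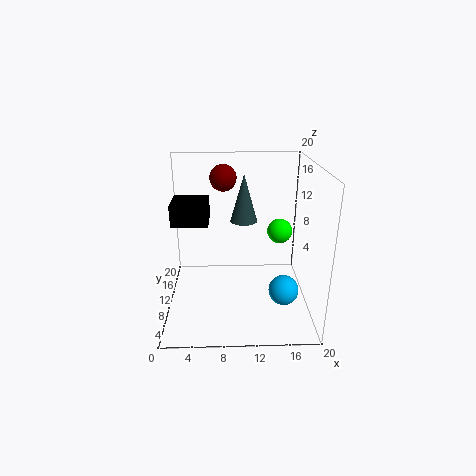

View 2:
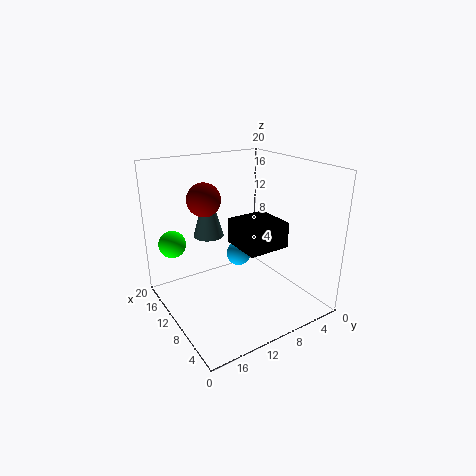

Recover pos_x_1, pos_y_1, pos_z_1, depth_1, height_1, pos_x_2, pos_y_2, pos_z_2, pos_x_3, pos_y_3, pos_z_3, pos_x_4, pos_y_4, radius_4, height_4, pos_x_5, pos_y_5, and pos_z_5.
pos_x_1 = 1
pos_y_1 = 9
pos_z_1 = 12
depth_1 = 5
height_1 = 3
pos_x_2 = 8
pos_y_2 = 16
pos_z_2 = 17
pos_x_3 = 17
pos_y_3 = 17
pos_z_3 = 8
pos_x_4 = 11
pos_y_4 = 14
radius_4 = 2
height_4 = 7
pos_x_5 = 16
pos_y_5 = 6
pos_z_5 = 4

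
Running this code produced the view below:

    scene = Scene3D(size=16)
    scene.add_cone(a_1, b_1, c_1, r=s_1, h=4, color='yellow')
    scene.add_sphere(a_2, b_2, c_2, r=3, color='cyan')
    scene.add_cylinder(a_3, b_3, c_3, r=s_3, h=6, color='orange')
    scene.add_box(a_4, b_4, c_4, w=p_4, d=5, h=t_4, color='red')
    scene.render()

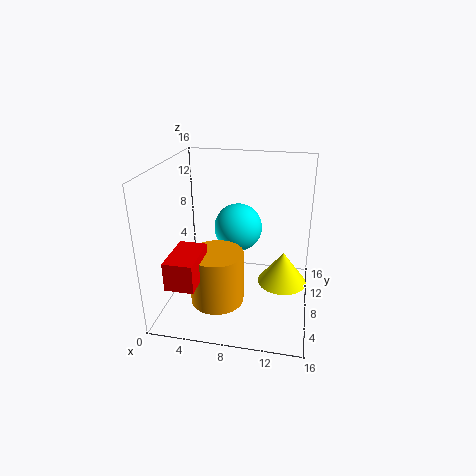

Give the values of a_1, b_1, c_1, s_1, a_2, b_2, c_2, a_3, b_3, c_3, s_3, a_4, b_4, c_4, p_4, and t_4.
a_1 = 13
b_1 = 11
c_1 = 1
s_1 = 3
a_2 = 7
b_2 = 13
c_2 = 7
a_3 = 6
b_3 = 6
c_3 = 1
s_3 = 3
a_4 = 2
b_4 = 1
c_4 = 5
p_4 = 3
t_4 = 3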